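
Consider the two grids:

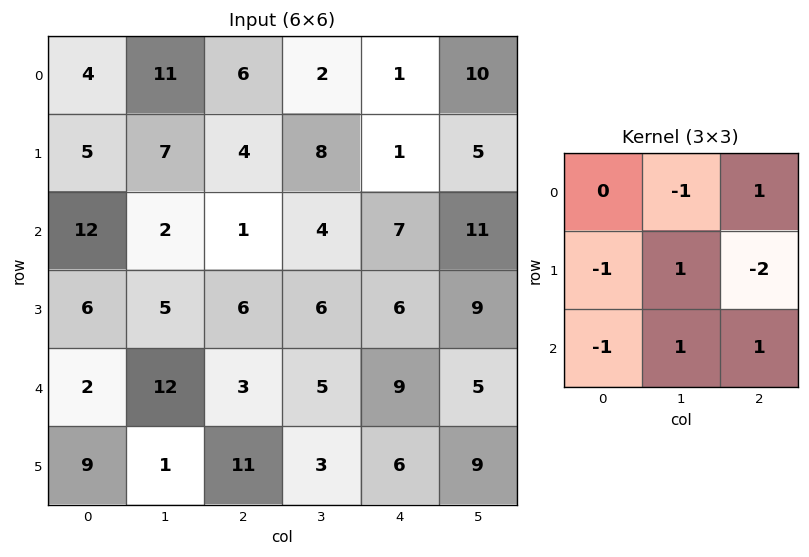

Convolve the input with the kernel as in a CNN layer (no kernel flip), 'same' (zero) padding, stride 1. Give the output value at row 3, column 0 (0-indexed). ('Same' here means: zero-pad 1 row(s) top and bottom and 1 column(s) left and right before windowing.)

The receptive field on the zero-padded input at this output position is [0 12 2 / 0 6 5 / 0 2 12]. Elementwise product with the kernel and sum: 12·-1 + 2·1 + 0·-1 + 6·1 + 5·-2 + 0·-1 + 2·1 + 12·1.

0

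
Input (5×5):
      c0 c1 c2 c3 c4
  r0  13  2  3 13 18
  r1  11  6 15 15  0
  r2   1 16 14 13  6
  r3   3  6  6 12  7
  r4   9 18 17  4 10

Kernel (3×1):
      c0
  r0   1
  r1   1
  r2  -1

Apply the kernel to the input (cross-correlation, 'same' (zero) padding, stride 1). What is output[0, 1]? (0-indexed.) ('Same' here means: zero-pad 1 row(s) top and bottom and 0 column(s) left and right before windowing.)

The receptive field on the zero-padded input at this output position is [0 / 2 / 6]. Elementwise product with the kernel and sum: 0·1 + 2·1 + 6·-1.

-4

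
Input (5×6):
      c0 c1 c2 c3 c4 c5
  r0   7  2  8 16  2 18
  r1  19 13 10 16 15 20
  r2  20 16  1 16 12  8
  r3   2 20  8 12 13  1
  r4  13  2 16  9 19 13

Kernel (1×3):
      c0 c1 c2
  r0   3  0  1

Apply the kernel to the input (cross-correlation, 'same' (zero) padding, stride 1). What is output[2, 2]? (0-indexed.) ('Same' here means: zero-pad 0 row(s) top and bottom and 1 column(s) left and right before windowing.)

The receptive field on the zero-padded input at this output position is [16 1 16]. Elementwise product with the kernel and sum: 16·3 + 16·1.

64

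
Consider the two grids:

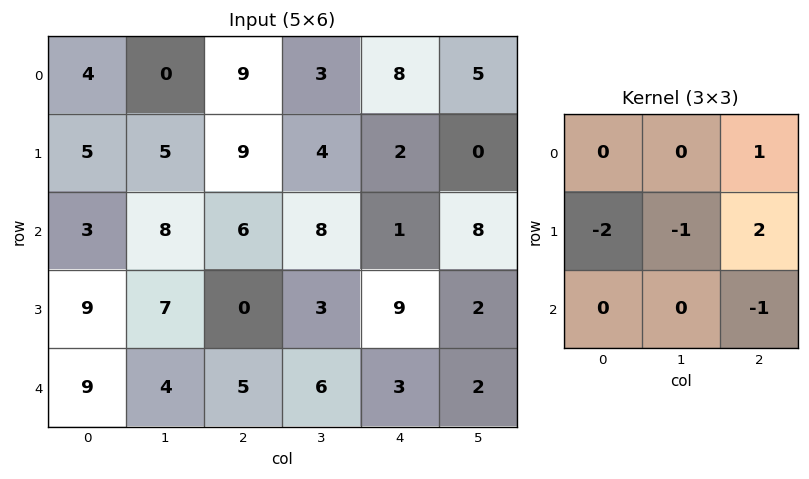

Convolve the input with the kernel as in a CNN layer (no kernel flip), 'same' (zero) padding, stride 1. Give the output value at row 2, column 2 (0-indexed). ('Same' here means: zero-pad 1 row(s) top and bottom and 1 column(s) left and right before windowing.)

-5

The receptive field on the zero-padded input at this output position is [5 9 4 / 8 6 8 / 7 0 3]. Elementwise product with the kernel and sum: 4·1 + 8·-2 + 6·-1 + 8·2 + 3·-1.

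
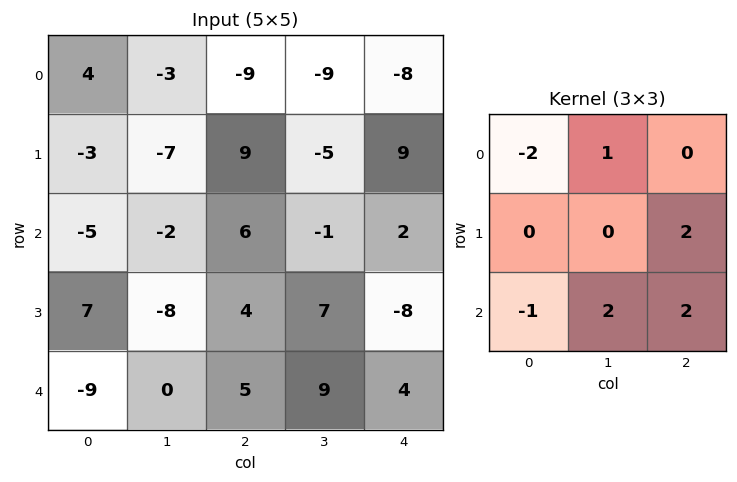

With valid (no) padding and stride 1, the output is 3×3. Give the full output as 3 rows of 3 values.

20 -1 23
-4 51 -25
35 52 -8

Output[0,0]: The receptive field on the input at this output position is [4 -3 -9 / -3 -7 9 / -5 -2 6]. Elementwise product with the kernel and sum: 4·-2 + -3·1 + 9·2 + -5·-1 + -2·2 + 6·2.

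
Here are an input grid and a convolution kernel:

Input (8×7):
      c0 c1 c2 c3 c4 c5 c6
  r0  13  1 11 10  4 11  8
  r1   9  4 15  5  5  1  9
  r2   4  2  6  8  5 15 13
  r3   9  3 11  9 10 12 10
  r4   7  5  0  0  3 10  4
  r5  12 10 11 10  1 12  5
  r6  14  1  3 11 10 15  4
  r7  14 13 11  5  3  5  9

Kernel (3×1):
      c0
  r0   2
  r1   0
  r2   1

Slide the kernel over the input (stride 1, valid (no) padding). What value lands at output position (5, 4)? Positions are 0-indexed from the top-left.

The receptive field on the input at this output position is [1 / 10 / 3]. Elementwise product with the kernel and sum: 1·2 + 3·1.

5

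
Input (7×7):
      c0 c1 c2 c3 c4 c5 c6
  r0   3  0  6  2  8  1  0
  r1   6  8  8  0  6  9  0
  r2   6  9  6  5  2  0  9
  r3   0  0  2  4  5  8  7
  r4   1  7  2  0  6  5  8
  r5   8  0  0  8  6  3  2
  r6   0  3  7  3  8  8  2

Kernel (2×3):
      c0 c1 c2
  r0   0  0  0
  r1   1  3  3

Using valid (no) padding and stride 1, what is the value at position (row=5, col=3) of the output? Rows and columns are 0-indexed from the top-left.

The receptive field on the input at this output position is [8 6 3 / 3 8 8]. Elementwise product with the kernel and sum: 3·1 + 8·3 + 8·3.

51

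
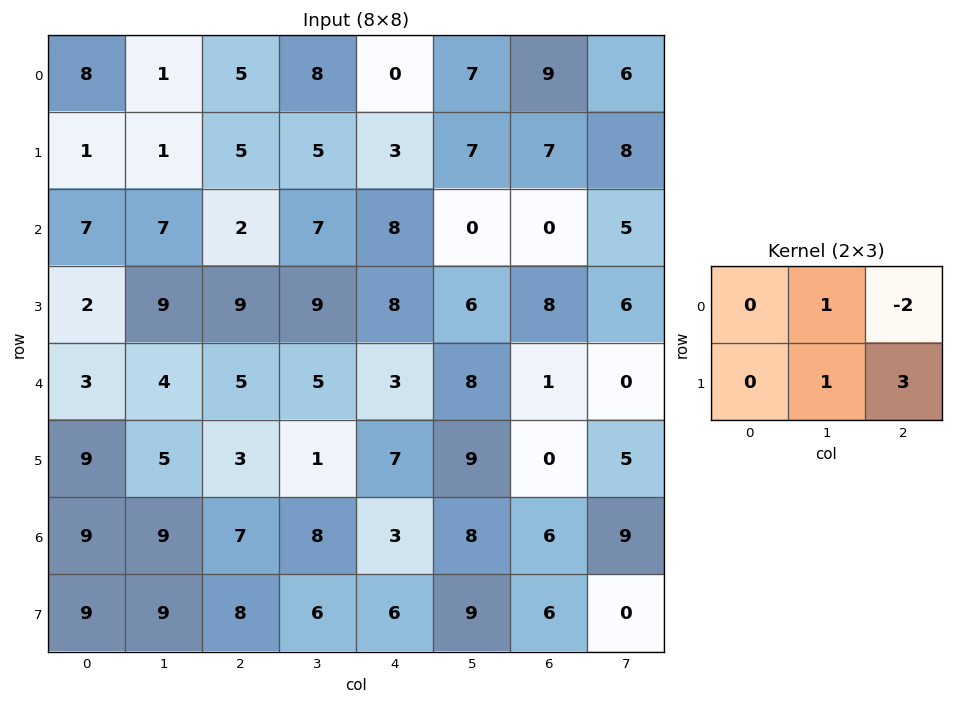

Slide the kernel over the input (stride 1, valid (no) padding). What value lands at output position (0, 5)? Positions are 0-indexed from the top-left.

The receptive field on the input at this output position is [7 9 6 / 7 7 8]. Elementwise product with the kernel and sum: 9·1 + 6·-2 + 7·1 + 8·3.

28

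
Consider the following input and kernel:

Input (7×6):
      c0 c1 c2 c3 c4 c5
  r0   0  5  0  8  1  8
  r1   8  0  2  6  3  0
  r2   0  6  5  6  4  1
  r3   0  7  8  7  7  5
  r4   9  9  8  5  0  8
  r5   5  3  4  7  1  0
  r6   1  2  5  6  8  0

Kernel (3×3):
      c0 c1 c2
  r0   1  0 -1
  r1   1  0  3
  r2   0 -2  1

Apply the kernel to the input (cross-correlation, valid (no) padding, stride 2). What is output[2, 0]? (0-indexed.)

19

The receptive field on the input at this output position is [9 9 8 / 5 3 4 / 1 2 5]. Elementwise product with the kernel and sum: 9·1 + 8·-1 + 5·1 + 4·3 + 2·-2 + 5·1.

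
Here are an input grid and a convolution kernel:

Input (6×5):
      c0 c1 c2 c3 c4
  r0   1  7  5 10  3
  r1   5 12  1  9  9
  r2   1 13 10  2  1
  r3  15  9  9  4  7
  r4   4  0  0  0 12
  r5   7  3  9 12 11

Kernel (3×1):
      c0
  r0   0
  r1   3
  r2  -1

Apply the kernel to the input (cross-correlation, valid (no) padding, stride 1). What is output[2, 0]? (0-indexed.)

The receptive field on the input at this output position is [1 / 15 / 4]. Elementwise product with the kernel and sum: 15·3 + 4·-1.

41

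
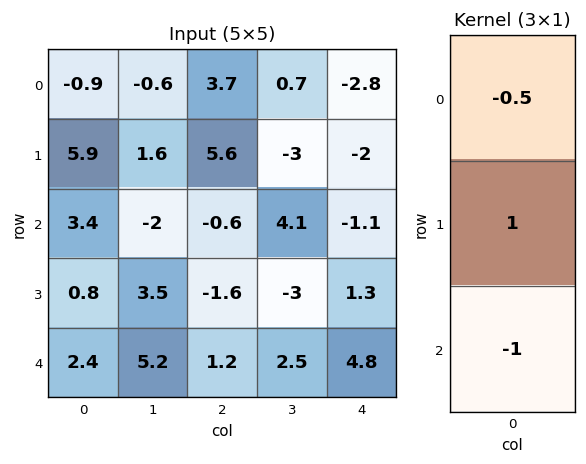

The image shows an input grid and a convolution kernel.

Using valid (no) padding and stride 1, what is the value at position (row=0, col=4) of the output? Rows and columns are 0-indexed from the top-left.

The receptive field on the input at this output position is [-2.8 / -2 / -1.1]. Elementwise product with the kernel and sum: -2.8·-0.5 + -2·1 + -1.1·-1.

0.5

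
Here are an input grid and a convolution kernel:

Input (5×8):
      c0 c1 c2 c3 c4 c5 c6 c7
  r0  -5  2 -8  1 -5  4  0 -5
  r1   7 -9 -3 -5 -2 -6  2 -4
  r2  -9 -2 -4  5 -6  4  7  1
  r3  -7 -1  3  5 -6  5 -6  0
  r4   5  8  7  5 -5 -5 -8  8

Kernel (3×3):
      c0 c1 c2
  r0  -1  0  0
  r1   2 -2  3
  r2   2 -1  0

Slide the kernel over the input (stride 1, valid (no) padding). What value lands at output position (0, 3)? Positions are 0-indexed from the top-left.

The receptive field on the input at this output position is [1 -5 4 / -5 -2 -6 / 5 -6 4]. Elementwise product with the kernel and sum: 1·-1 + -5·2 + -2·-2 + -6·3 + 5·2 + -6·-1.

-9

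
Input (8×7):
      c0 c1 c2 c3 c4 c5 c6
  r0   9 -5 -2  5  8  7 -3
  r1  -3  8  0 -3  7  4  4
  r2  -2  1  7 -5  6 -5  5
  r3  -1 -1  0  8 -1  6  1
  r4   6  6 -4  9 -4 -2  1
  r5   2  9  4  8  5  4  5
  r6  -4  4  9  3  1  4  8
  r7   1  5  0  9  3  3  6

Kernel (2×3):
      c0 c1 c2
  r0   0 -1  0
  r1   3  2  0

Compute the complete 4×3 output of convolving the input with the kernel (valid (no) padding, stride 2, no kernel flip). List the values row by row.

12 -11 22
-6 21 14
18 19 25
9 15 11

Output[0,0]: The receptive field on the input at this output position is [9 -5 -2 / -3 8 0]. Elementwise product with the kernel and sum: -5·-1 + -3·3 + 8·2.
Output[0,1]: The receptive field on the input at this output position is [-2 5 8 / 0 -3 7]. Elementwise product with the kernel and sum: 5·-1 + 0·3 + -3·2.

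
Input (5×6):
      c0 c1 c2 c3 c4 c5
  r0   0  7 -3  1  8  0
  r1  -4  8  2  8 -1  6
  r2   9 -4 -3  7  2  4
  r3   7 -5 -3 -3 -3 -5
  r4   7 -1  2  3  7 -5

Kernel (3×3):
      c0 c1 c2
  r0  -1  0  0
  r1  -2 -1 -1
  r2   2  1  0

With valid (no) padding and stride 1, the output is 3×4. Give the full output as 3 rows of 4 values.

12 -44 -7 -6
2 -17 -14 -37
-2 20 22 20

Output[0,0]: The receptive field on the input at this output position is [0 7 -3 / -4 8 2 / 9 -4 -3]. Elementwise product with the kernel and sum: 0·-1 + -4·-2 + 8·-1 + 2·-1 + 9·2 + -4·1.
Output[0,1]: The receptive field on the input at this output position is [7 -3 1 / 8 2 8 / -4 -3 7]. Elementwise product with the kernel and sum: 7·-1 + 8·-2 + 2·-1 + 8·-1 + -4·2 + -3·1.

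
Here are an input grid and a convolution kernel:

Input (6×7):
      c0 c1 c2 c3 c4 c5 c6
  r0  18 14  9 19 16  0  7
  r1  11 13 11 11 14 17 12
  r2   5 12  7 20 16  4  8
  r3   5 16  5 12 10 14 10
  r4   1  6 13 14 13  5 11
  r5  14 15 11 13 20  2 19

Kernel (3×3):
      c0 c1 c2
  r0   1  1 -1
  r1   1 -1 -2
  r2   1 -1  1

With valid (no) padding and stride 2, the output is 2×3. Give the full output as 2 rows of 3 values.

-1 -13 2
-3 -4 7

Output[0,0]: The receptive field on the input at this output position is [18 14 9 / 11 13 11 / 5 12 7]. Elementwise product with the kernel and sum: 18·1 + 14·1 + 9·-1 + 11·1 + 13·-1 + 11·-2 + 5·1 + 12·-1 + 7·1.
Output[0,1]: The receptive field on the input at this output position is [9 19 16 / 11 11 14 / 7 20 16]. Elementwise product with the kernel and sum: 9·1 + 19·1 + 16·-1 + 11·1 + 11·-1 + 14·-2 + 7·1 + 20·-1 + 16·1.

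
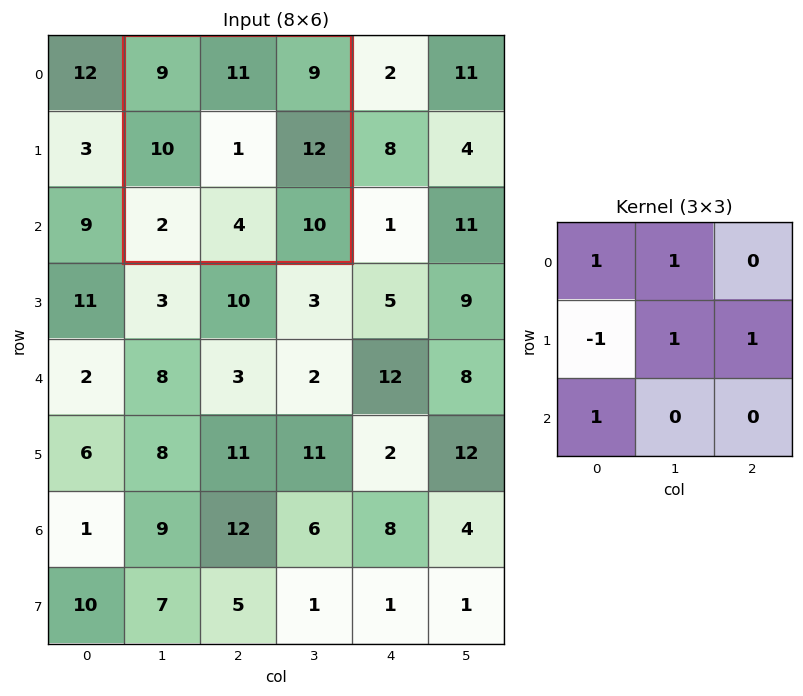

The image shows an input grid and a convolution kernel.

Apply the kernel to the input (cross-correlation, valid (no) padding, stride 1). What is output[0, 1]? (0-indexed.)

25

The receptive field on the input at this output position is [9 11 9 / 10 1 12 / 2 4 10]. Elementwise product with the kernel and sum: 9·1 + 11·1 + 10·-1 + 1·1 + 12·1 + 2·1.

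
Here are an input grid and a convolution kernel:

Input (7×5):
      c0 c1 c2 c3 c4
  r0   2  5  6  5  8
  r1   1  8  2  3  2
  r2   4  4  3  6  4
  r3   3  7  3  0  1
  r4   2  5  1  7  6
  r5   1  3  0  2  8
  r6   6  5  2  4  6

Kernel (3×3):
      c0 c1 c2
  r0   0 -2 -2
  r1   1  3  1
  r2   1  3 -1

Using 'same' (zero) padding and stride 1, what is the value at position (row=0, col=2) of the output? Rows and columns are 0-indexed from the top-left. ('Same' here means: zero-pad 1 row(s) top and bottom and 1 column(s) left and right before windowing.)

The receptive field on the zero-padded input at this output position is [0 0 0 / 5 6 5 / 8 2 3]. Elementwise product with the kernel and sum: 0·-2 + 0·-2 + 5·1 + 6·3 + 5·1 + 8·1 + 2·3 + 3·-1.

39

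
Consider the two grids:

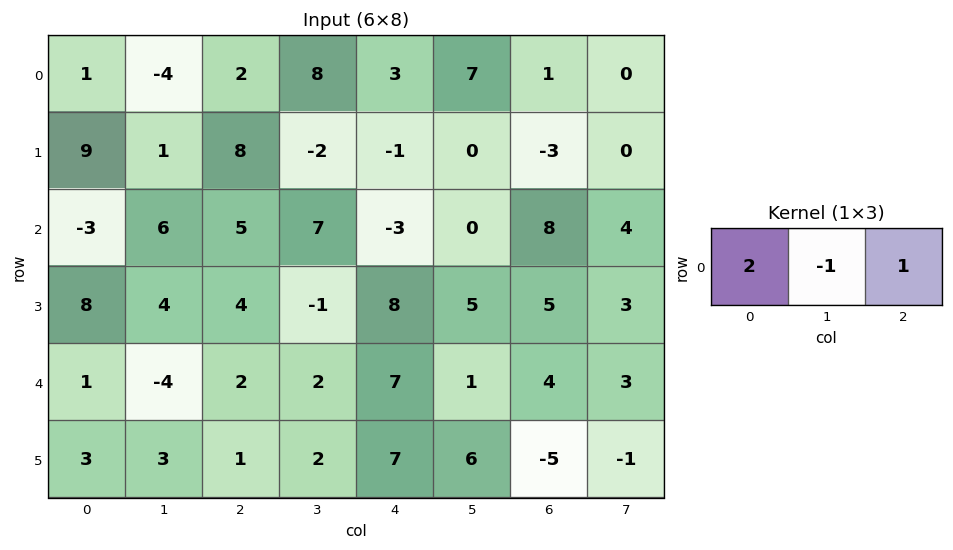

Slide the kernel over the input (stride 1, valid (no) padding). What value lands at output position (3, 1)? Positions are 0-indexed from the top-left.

The receptive field on the input at this output position is [4 4 -1]. Elementwise product with the kernel and sum: 4·2 + 4·-1 + -1·1.

3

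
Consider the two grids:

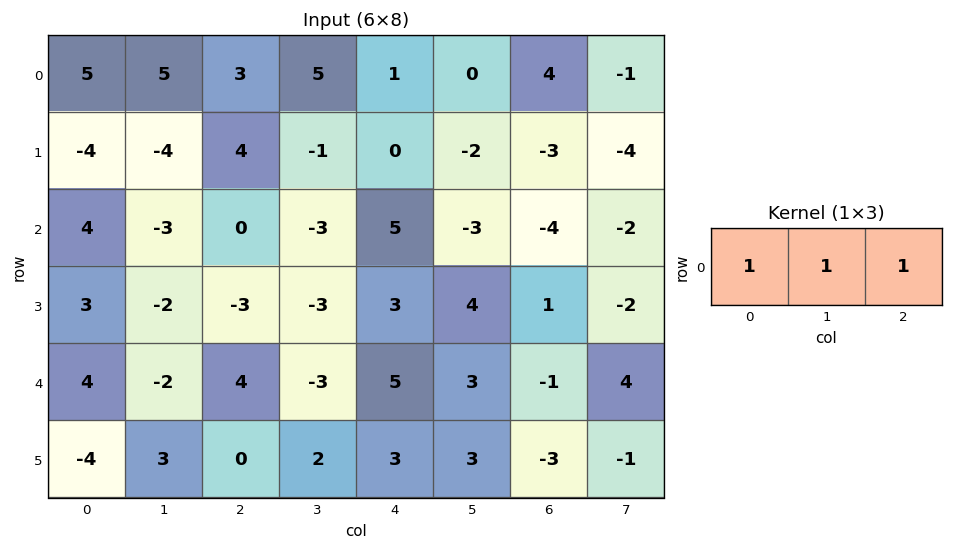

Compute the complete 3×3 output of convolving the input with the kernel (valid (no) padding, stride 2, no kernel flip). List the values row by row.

13 9 5
1 2 -2
6 6 7

Output[0,0]: The receptive field on the input at this output position is [5 5 3]. Elementwise product with the kernel and sum: 5·1 + 5·1 + 3·1.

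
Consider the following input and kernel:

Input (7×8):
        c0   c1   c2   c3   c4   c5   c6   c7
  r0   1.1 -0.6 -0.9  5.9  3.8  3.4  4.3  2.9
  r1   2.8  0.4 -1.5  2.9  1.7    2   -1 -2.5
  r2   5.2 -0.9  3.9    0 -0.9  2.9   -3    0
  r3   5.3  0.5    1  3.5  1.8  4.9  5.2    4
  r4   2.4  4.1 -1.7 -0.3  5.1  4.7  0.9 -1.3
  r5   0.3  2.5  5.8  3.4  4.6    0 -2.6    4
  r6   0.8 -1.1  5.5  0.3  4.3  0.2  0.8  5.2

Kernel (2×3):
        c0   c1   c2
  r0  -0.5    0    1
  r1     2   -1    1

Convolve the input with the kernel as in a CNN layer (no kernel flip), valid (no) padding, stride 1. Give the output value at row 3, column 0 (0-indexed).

The receptive field on the input at this output position is [5.3 0.5 1 / 2.4 4.1 -1.7]. Elementwise product with the kernel and sum: 5.3·-0.5 + 1·1 + 2.4·2 + 4.1·-1 + -1.7·1.

-2.65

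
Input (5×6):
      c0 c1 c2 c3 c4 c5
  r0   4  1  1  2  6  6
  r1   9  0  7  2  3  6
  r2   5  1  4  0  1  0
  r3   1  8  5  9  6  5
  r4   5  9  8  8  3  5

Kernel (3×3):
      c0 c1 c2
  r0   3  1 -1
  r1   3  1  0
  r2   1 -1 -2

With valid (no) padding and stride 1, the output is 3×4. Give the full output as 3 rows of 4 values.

Output[0,0]: The receptive field on the input at this output position is [4 1 1 / 9 0 7 / 5 1 4]. Elementwise product with the kernel and sum: 4·3 + 1·1 + 1·-1 + 9·3 + 0·1 + 5·1 + 1·-1 + 4·-2.
Output[0,1]: The receptive field on the input at this output position is [1 1 2 / 0 7 2 / 1 4 0]. Elementwise product with the kernel and sum: 1·3 + 1·1 + 2·-1 + 0·3 + 7·1 + 1·1 + 4·-1 + 0·-2.

35 6 24 14
19 -3 16 -3
3 21 29 29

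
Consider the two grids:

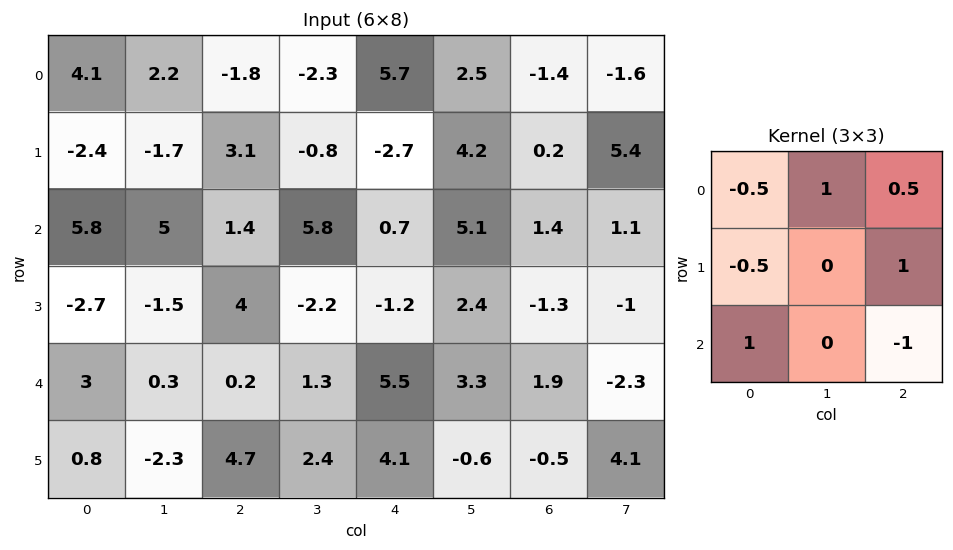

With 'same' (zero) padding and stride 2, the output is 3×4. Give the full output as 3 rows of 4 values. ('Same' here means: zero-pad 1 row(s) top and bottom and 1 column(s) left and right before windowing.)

Output[0,0]: The receptive field on the zero-padded input at this output position is [0 0 0 / 0 4.1 2.2 / 0 -2.4 -1.7]. Elementwise product with the kernel and sum: 0·-0.5 + 0·1 + 0·0.5 + 0·-0.5 + 2.2·1 + 0·1 + -1.7·-1.
Output[0,1]: The receptive field on the zero-padded input at this output position is [0 0 0 / 2.2 -1.8 -2.3 / -1.7 3.1 -0.8]. Elementwise product with the kernel and sum: 0·-0.5 + 0·1 + 0·0.5 + 2.2·-0.5 + -2.3·1 + -1.7·1 + -0.8·-1.

3.9 -4.3 -1.35 -4.05
3.25 7.55 -2.6 2.75
-0.85 0.1 6.75 -11.65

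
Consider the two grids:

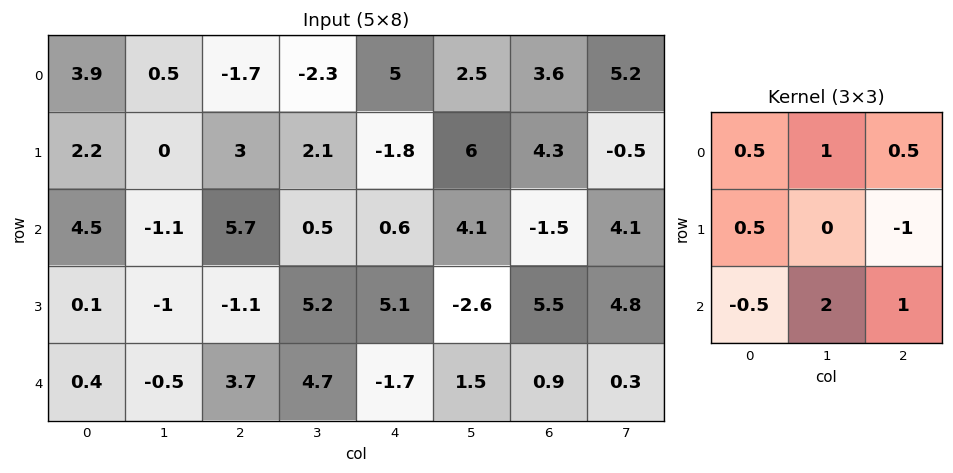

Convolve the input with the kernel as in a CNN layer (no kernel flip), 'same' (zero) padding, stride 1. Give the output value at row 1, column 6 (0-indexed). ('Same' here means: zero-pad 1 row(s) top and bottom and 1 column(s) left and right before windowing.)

10

The receptive field on the zero-padded input at this output position is [2.5 3.6 5.2 / 6 4.3 -0.5 / 4.1 -1.5 4.1]. Elementwise product with the kernel and sum: 2.5·0.5 + 3.6·1 + 5.2·0.5 + 6·0.5 + -0.5·-1 + 4.1·-0.5 + -1.5·2 + 4.1·1.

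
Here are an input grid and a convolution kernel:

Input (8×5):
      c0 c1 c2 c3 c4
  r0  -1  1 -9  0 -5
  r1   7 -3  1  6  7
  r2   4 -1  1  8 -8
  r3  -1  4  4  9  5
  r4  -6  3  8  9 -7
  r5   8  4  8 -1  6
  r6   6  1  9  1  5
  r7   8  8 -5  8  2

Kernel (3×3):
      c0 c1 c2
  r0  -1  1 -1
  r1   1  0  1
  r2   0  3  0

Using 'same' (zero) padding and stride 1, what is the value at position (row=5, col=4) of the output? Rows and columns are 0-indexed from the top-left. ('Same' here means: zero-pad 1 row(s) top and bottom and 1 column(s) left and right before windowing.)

The receptive field on the zero-padded input at this output position is [9 -7 0 / -1 6 0 / 1 5 0]. Elementwise product with the kernel and sum: 9·-1 + -7·1 + 0·-1 + -1·1 + 0·1 + 5·3.

-2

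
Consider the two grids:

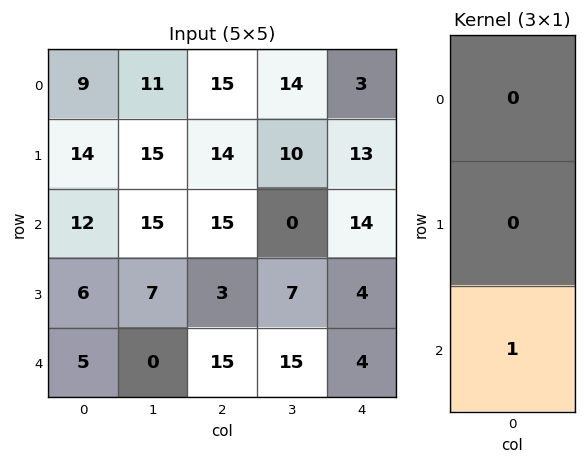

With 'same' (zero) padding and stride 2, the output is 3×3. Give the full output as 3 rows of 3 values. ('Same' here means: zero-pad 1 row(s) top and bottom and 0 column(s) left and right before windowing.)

Output[0,0]: The receptive field on the zero-padded input at this output position is [0 / 9 / 14]. Elementwise product with the kernel and sum: 14·1.

14 14 13
6 3 4
0 0 0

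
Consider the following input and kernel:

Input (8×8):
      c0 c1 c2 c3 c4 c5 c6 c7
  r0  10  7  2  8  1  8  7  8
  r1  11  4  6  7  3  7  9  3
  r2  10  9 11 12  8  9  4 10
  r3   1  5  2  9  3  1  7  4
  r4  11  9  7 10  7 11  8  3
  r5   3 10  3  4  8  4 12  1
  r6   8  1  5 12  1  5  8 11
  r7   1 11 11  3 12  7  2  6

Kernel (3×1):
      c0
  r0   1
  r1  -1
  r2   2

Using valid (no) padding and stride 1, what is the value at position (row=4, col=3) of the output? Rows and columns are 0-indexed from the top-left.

30

The receptive field on the input at this output position is [10 / 4 / 12]. Elementwise product with the kernel and sum: 10·1 + 4·-1 + 12·2.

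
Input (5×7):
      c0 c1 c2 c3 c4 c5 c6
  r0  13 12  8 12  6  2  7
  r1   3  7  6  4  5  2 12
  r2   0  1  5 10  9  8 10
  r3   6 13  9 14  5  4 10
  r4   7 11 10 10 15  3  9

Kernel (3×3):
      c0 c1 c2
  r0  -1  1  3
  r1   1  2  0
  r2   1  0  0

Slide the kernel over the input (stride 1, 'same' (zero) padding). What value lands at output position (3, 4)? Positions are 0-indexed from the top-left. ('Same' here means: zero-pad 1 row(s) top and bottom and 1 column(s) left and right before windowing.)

The receptive field on the zero-padded input at this output position is [10 9 8 / 14 5 4 / 10 15 3]. Elementwise product with the kernel and sum: 10·-1 + 9·1 + 8·3 + 14·1 + 5·2 + 10·1.

57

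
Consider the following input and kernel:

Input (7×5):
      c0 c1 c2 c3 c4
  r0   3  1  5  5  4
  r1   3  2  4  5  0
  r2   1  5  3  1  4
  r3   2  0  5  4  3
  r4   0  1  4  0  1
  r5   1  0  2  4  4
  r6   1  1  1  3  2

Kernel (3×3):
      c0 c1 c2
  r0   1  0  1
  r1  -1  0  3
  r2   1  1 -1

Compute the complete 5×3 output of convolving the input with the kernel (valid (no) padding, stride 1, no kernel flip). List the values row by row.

20 26 5
12 6 19
14 23 14
18 1 9
10 12 17

Output[0,0]: The receptive field on the input at this output position is [3 1 5 / 3 2 4 / 1 5 3]. Elementwise product with the kernel and sum: 3·1 + 5·1 + 3·-1 + 4·3 + 1·1 + 5·1 + 3·-1.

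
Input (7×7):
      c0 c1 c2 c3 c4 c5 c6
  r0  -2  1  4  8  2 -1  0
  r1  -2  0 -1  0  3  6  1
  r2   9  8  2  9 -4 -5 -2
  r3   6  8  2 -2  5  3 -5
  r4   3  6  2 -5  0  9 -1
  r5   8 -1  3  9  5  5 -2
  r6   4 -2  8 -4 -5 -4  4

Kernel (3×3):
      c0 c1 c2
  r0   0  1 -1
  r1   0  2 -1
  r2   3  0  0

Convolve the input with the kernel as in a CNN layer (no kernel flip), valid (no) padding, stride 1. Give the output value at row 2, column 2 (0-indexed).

The receptive field on the input at this output position is [2 9 -4 / 2 -2 5 / 2 -5 0]. Elementwise product with the kernel and sum: 9·1 + -4·-1 + -2·2 + 5·-1 + 2·3.

10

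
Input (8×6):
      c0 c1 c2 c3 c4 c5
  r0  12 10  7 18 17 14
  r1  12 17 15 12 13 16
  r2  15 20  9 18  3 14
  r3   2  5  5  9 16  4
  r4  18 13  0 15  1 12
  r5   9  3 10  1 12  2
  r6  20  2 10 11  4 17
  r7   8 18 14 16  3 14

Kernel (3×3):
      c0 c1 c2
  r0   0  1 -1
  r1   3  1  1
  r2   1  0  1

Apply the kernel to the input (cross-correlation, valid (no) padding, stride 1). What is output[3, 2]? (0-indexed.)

31

The receptive field on the input at this output position is [5 9 16 / 0 15 1 / 10 1 12]. Elementwise product with the kernel and sum: 9·1 + 16·-1 + 0·3 + 15·1 + 1·1 + 10·1 + 12·1.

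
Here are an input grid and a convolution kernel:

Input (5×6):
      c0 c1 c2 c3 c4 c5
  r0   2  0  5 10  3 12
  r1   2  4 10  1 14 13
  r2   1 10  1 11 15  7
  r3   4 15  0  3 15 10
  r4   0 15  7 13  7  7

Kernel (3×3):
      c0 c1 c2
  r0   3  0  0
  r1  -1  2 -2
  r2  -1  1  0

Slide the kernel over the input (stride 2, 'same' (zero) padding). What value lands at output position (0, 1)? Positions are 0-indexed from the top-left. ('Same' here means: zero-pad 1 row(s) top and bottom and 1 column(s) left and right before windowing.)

-4

The receptive field on the zero-padded input at this output position is [0 0 0 / 0 5 10 / 4 10 1]. Elementwise product with the kernel and sum: 0·3 + 0·-1 + 5·2 + 10·-2 + 4·-1 + 10·1.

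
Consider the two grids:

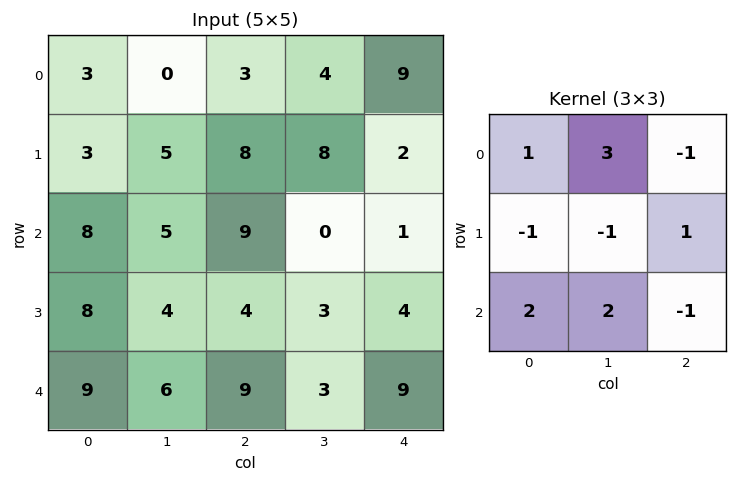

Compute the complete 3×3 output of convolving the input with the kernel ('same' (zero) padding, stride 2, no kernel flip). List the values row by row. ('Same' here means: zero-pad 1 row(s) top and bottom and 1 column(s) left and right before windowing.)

Output[0,0]: The receptive field on the zero-padded input at this output position is [0 0 0 / 0 3 0 / 0 3 5]. Elementwise product with the kernel and sum: 0·1 + 0·3 + 0·-1 + 0·-1 + 3·-1 + 0·1 + 0·2 + 3·2 + 5·-1.

-2 19 7
13 20 27
17 1 3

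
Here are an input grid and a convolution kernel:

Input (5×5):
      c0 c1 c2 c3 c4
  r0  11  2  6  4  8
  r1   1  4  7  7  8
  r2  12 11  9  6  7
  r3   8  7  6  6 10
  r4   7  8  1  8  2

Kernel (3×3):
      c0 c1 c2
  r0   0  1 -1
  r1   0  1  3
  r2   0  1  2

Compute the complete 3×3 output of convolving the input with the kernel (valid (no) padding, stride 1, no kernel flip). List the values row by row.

50 51 47
54 45 52
37 44 47

Output[0,0]: The receptive field on the input at this output position is [11 2 6 / 1 4 7 / 12 11 9]. Elementwise product with the kernel and sum: 2·1 + 6·-1 + 4·1 + 7·3 + 11·1 + 9·2.
Output[0,1]: The receptive field on the input at this output position is [2 6 4 / 4 7 7 / 11 9 6]. Elementwise product with the kernel and sum: 6·1 + 4·-1 + 7·1 + 7·3 + 9·1 + 6·2.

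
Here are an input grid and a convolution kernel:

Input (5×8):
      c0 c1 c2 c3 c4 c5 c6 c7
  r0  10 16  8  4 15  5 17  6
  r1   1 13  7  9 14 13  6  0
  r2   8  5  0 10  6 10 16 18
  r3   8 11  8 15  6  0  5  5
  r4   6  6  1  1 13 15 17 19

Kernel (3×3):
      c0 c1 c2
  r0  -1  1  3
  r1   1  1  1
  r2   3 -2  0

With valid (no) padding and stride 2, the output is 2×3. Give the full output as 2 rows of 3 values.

Output[0,0]: The receptive field on the input at this output position is [10 16 8 / 1 13 7 / 8 5 0]. Elementwise product with the kernel and sum: 10·-1 + 16·1 + 8·3 + 1·1 + 13·1 + 7·1 + 8·3 + 5·-2.
Output[0,1]: The receptive field on the input at this output position is [8 4 15 / 7 9 14 / 0 10 6]. Elementwise product with the kernel and sum: 8·-1 + 4·1 + 15·3 + 7·1 + 9·1 + 14·1 + 0·3 + 10·-2.

65 51 72
30 58 72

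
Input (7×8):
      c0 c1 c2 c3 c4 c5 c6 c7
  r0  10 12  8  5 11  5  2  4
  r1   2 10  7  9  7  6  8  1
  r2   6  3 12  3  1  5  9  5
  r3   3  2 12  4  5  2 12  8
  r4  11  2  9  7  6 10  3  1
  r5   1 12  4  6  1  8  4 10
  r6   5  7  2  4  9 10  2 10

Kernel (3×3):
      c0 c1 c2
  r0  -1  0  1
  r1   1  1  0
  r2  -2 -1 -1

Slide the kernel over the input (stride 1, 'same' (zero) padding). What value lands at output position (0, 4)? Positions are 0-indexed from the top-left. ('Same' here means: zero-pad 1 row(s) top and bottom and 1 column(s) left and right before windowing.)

-15

The receptive field on the zero-padded input at this output position is [0 0 0 / 5 11 5 / 9 7 6]. Elementwise product with the kernel and sum: 0·-1 + 0·1 + 5·1 + 11·1 + 9·-2 + 7·-1 + 6·-1.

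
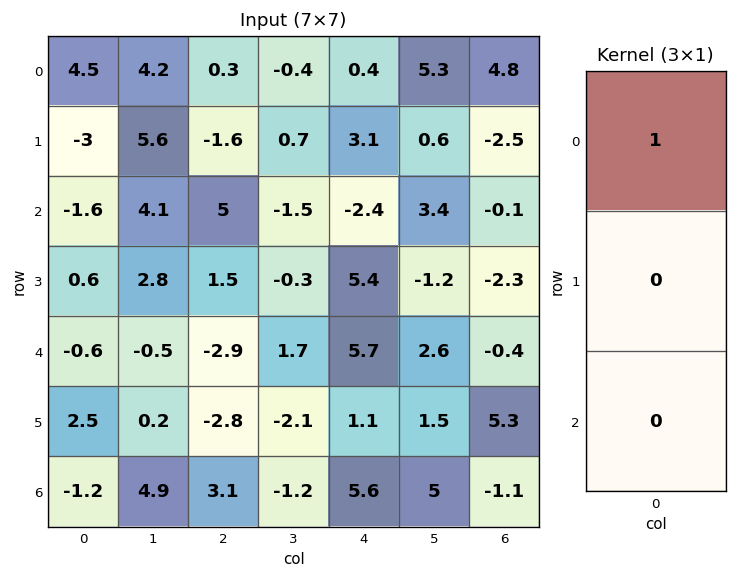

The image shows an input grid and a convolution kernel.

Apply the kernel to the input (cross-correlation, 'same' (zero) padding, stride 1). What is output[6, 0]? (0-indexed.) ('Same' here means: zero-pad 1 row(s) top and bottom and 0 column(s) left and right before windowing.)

2.5

The receptive field on the zero-padded input at this output position is [2.5 / -1.2 / 0]. Elementwise product with the kernel and sum: 2.5·1.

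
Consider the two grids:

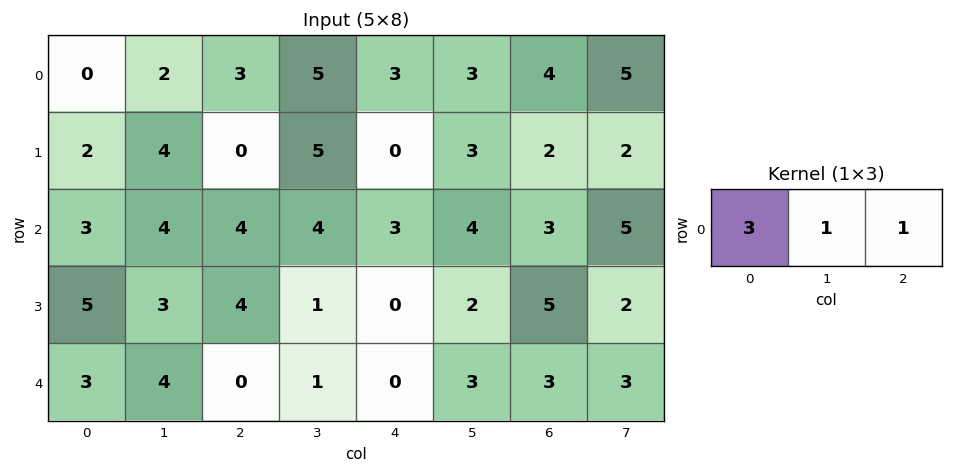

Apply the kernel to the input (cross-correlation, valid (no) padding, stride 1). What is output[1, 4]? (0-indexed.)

5

The receptive field on the input at this output position is [0 3 2]. Elementwise product with the kernel and sum: 0·3 + 3·1 + 2·1.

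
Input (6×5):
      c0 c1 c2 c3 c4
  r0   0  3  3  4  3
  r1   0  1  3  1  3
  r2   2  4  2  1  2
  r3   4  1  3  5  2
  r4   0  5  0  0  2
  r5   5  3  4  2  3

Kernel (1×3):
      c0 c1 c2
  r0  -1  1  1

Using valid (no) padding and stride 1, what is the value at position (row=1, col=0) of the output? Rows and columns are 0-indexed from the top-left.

4

The receptive field on the input at this output position is [0 1 3]. Elementwise product with the kernel and sum: 0·-1 + 1·1 + 3·1.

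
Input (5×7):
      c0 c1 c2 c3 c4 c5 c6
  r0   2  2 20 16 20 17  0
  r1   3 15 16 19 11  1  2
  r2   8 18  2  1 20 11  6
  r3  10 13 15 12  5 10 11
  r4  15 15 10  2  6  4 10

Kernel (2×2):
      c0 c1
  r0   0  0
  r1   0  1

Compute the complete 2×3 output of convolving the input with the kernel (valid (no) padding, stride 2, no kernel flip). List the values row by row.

15 19 1
13 12 10

Output[0,0]: The receptive field on the input at this output position is [2 2 / 3 15]. Elementwise product with the kernel and sum: 15·1.
Output[0,1]: The receptive field on the input at this output position is [20 16 / 16 19]. Elementwise product with the kernel and sum: 19·1.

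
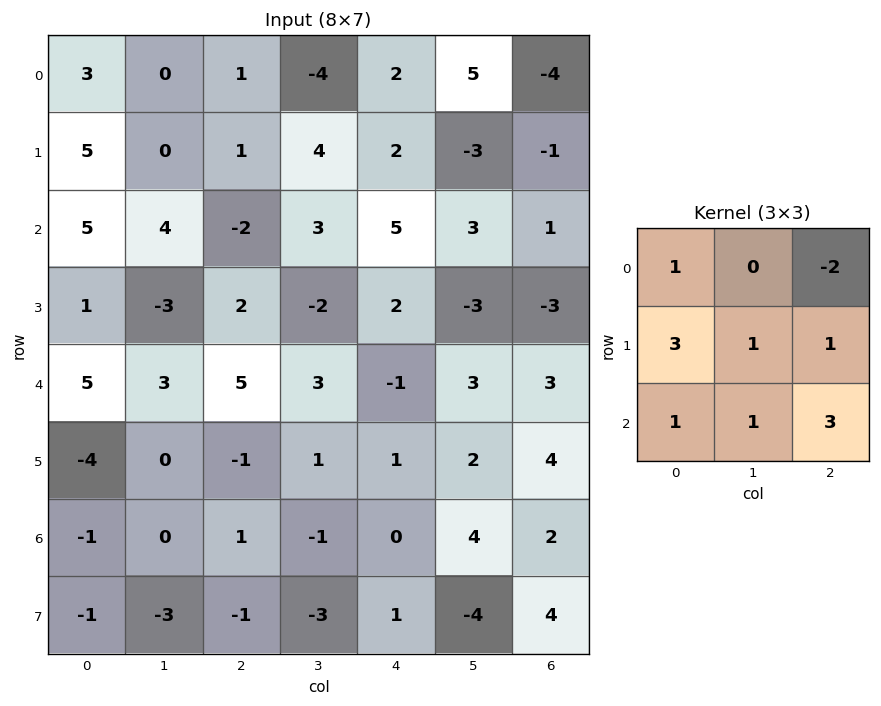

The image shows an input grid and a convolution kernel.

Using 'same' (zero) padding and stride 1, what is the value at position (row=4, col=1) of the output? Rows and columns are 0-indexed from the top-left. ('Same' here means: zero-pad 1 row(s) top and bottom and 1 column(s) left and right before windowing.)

13

The receptive field on the zero-padded input at this output position is [1 -3 2 / 5 3 5 / -4 0 -1]. Elementwise product with the kernel and sum: 1·1 + 2·-2 + 5·3 + 3·1 + 5·1 + -4·1 + 0·1 + -1·3.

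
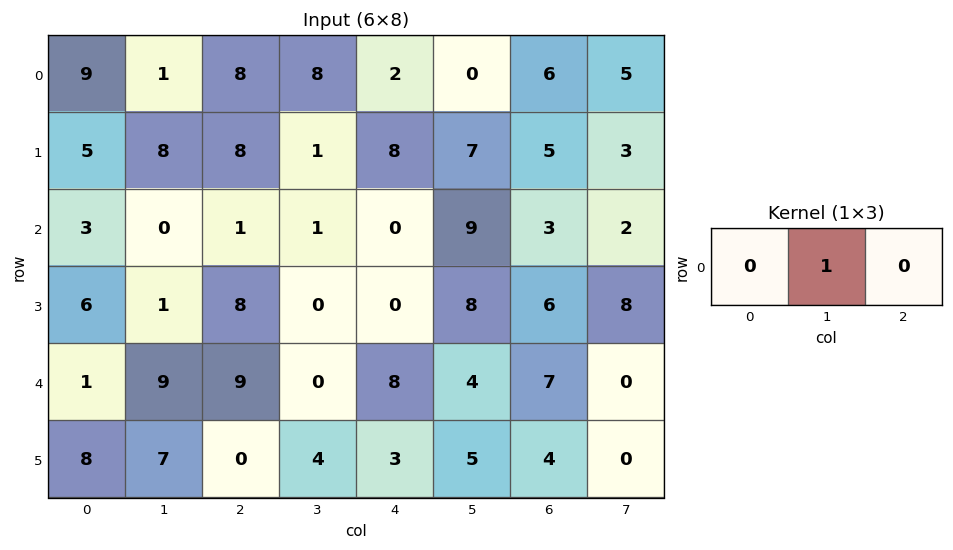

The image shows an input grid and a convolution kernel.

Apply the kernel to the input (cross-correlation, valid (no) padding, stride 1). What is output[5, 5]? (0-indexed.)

The receptive field on the input at this output position is [5 4 0]. Elementwise product with the kernel and sum: 4·1.

4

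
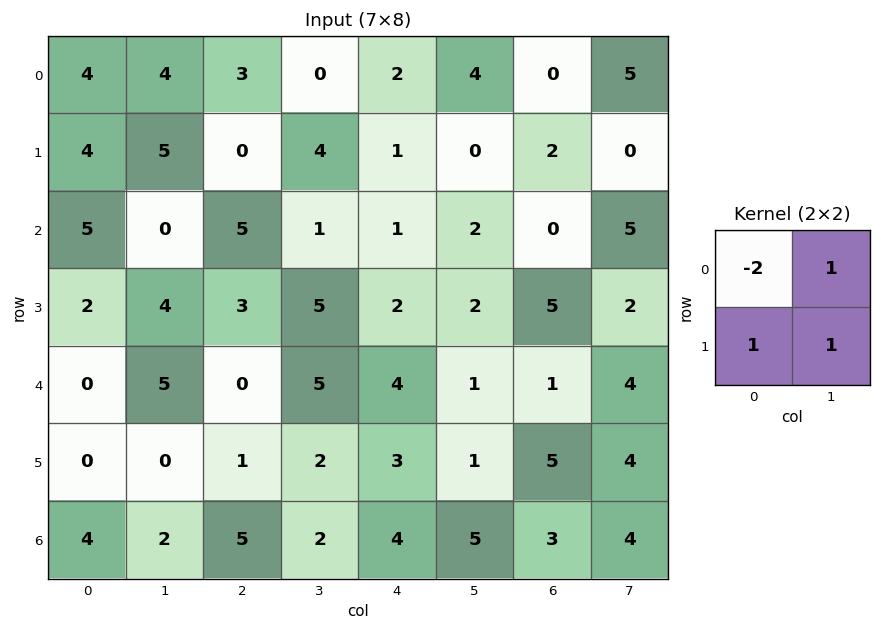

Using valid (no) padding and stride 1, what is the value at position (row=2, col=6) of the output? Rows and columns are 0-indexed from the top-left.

12

The receptive field on the input at this output position is [0 5 / 5 2]. Elementwise product with the kernel and sum: 0·-2 + 5·1 + 5·1 + 2·1.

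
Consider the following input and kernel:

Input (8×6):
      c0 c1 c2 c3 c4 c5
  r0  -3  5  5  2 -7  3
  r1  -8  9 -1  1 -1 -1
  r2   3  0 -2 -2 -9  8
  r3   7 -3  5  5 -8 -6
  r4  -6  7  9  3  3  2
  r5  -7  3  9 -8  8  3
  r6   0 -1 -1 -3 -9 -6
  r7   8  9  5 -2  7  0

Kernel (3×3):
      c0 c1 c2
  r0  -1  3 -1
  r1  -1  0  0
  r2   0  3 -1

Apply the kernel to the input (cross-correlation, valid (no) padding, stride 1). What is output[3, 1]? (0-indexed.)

41

The receptive field on the input at this output position is [-3 5 5 / 7 9 3 / 3 9 -8]. Elementwise product with the kernel and sum: -3·-1 + 5·3 + 5·-1 + 7·-1 + 9·3 + -8·-1.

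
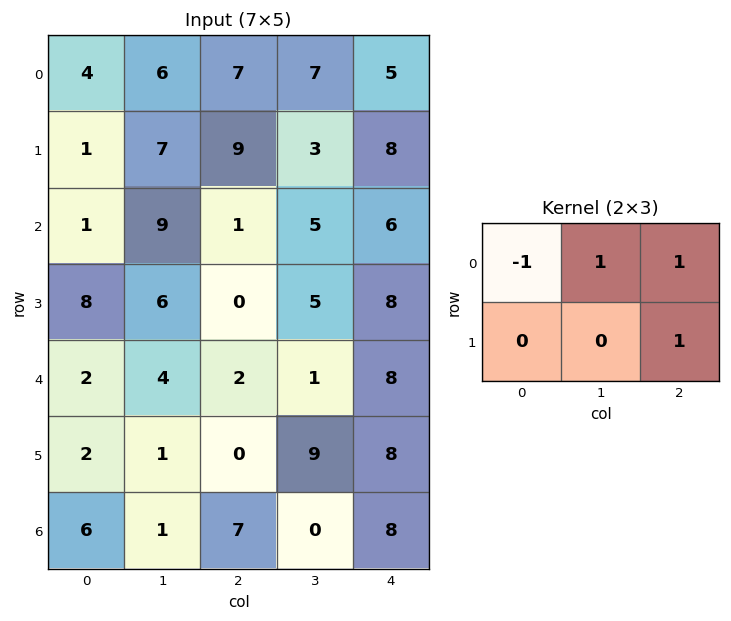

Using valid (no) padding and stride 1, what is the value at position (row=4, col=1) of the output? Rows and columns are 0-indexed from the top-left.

The receptive field on the input at this output position is [4 2 1 / 1 0 9]. Elementwise product with the kernel and sum: 4·-1 + 2·1 + 1·1 + 9·1.

8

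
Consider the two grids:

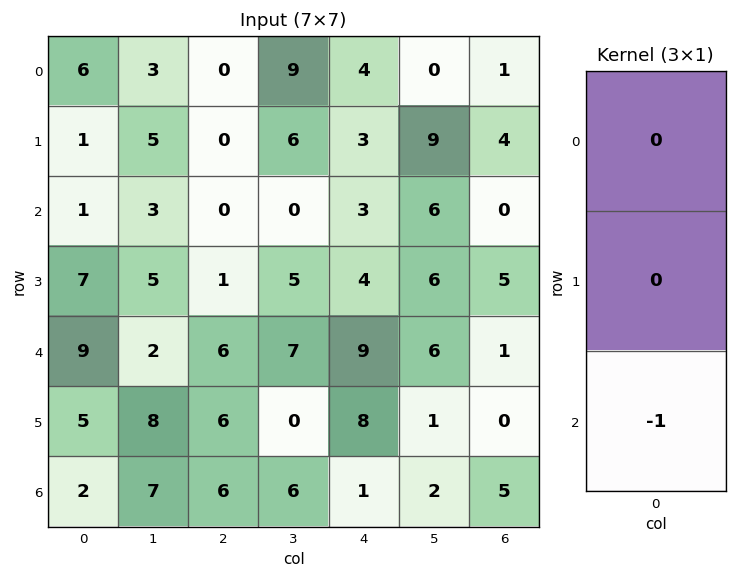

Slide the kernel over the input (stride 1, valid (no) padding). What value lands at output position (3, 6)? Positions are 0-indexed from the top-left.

0

The receptive field on the input at this output position is [5 / 1 / 0]. Elementwise product with the kernel and sum: 0·-1.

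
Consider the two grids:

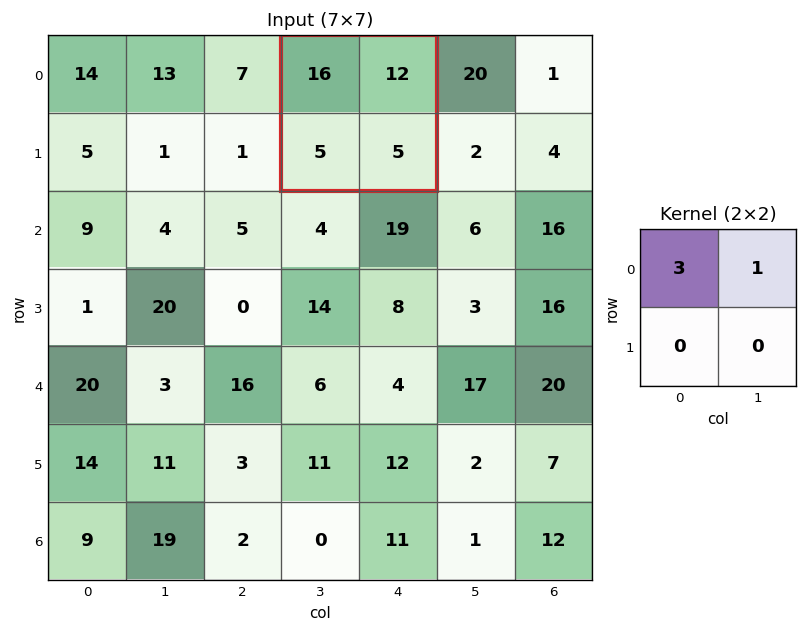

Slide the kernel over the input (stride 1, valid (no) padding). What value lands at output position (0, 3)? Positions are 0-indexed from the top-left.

60

The receptive field on the input at this output position is [16 12 / 5 5]. Elementwise product with the kernel and sum: 16·3 + 12·1.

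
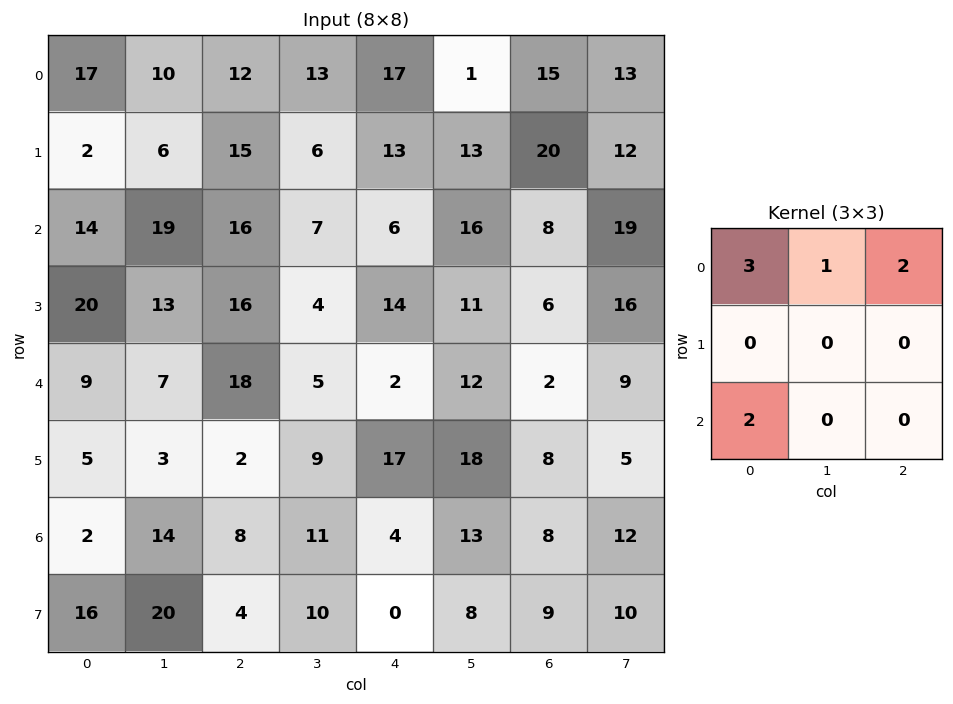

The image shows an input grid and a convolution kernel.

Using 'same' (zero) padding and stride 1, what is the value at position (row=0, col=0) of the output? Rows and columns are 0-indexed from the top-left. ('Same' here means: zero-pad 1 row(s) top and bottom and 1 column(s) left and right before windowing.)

0

The receptive field on the zero-padded input at this output position is [0 0 0 / 0 17 10 / 0 2 6]. Elementwise product with the kernel and sum: 0·3 + 0·1 + 0·2 + 0·2.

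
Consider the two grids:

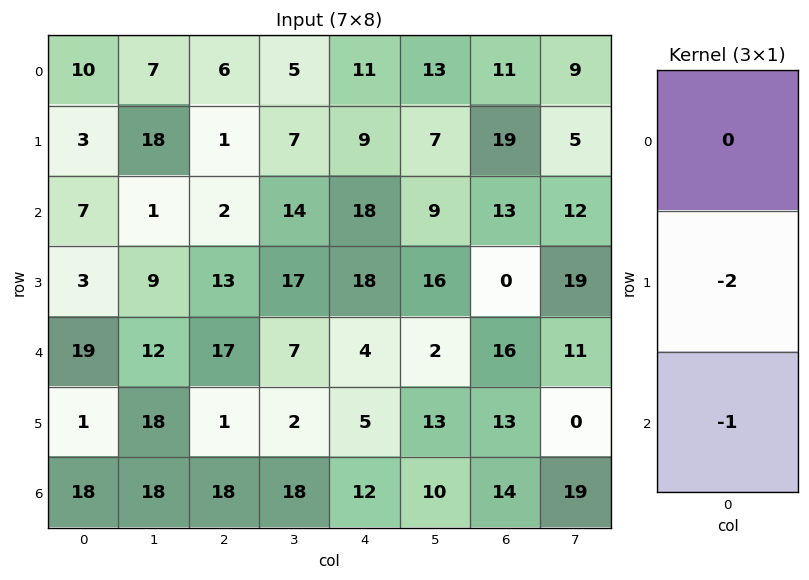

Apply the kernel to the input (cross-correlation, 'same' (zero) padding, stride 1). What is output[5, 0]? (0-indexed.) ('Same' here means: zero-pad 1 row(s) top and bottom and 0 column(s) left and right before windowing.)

The receptive field on the zero-padded input at this output position is [19 / 1 / 18]. Elementwise product with the kernel and sum: 1·-2 + 18·-1.

-20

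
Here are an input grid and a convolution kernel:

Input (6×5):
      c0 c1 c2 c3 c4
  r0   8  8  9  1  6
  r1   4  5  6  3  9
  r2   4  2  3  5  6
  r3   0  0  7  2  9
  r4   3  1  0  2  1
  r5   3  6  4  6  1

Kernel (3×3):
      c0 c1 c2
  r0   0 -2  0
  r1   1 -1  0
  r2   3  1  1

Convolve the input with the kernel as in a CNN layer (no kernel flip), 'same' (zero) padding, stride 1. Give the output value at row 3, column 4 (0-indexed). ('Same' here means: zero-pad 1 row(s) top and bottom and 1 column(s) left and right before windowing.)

-12

The receptive field on the zero-padded input at this output position is [5 6 0 / 2 9 0 / 2 1 0]. Elementwise product with the kernel and sum: 6·-2 + 2·1 + 9·-1 + 2·3 + 1·1 + 0·1.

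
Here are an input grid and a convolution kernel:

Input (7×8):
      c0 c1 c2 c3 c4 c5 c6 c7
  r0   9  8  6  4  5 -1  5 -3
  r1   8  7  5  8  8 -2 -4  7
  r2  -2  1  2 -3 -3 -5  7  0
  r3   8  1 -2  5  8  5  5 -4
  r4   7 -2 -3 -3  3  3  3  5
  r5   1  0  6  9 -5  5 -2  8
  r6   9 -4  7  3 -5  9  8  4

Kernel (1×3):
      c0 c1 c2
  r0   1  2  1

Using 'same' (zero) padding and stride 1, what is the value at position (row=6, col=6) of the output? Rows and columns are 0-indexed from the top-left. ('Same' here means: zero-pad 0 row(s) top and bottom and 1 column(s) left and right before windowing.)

29

The receptive field on the zero-padded input at this output position is [9 8 4]. Elementwise product with the kernel and sum: 9·1 + 8·2 + 4·1.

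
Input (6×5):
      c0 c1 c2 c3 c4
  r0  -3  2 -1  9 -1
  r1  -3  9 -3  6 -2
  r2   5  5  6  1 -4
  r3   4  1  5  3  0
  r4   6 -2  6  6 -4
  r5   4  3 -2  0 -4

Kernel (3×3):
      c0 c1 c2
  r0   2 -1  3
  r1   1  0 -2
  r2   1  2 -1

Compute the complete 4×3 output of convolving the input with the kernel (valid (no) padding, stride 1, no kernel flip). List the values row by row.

1 45 -1
-30 50 7
13 6 26
28 -9 23

Output[0,0]: The receptive field on the input at this output position is [-3 2 -1 / -3 9 -3 / 5 5 6]. Elementwise product with the kernel and sum: -3·2 + 2·-1 + -1·3 + -3·1 + -3·-2 + 5·1 + 5·2 + 6·-1.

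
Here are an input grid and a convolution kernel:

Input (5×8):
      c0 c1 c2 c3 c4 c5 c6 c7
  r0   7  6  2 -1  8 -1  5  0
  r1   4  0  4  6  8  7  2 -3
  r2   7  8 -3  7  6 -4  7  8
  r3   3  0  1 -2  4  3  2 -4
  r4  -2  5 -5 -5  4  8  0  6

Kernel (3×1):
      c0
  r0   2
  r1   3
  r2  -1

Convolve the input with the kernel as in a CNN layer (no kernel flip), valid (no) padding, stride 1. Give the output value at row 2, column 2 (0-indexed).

The receptive field on the input at this output position is [-3 / 1 / -5]. Elementwise product with the kernel and sum: -3·2 + 1·3 + -5·-1.

2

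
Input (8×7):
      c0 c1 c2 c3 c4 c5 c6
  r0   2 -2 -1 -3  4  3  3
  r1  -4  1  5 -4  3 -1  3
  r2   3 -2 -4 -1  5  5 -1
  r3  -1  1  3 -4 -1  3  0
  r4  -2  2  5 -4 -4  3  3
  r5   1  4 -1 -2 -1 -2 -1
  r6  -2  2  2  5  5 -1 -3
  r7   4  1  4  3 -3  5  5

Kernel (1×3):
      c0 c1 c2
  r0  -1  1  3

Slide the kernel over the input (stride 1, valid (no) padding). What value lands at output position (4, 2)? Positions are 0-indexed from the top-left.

The receptive field on the input at this output position is [5 -4 -4]. Elementwise product with the kernel and sum: 5·-1 + -4·1 + -4·3.

-21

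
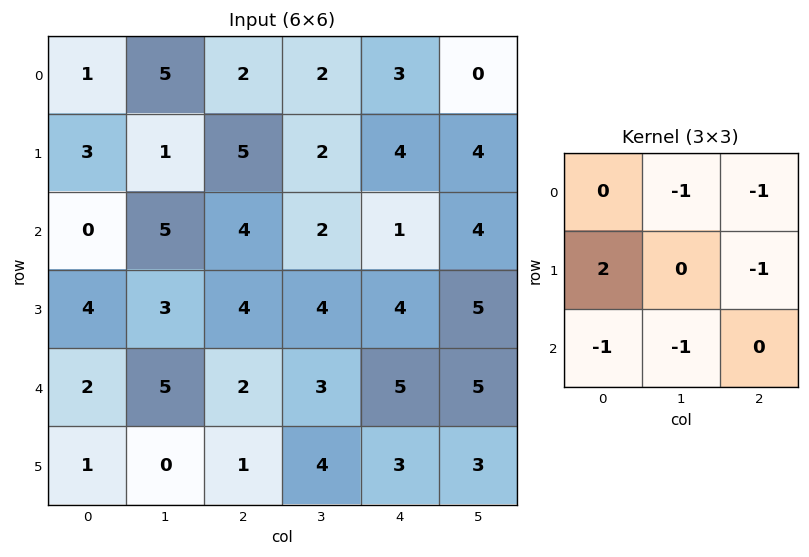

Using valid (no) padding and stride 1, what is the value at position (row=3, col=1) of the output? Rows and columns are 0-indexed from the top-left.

-2

The receptive field on the input at this output position is [3 4 4 / 5 2 3 / 0 1 4]. Elementwise product with the kernel and sum: 4·-1 + 4·-1 + 5·2 + 3·-1 + 0·-1 + 1·-1.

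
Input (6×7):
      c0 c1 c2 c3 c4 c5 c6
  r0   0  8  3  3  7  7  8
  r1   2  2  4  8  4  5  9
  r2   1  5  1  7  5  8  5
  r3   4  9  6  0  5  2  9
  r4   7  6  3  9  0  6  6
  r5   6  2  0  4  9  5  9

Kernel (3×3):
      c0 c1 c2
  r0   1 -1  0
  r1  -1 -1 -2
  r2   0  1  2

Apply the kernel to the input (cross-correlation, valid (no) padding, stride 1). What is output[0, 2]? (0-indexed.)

-3

The receptive field on the input at this output position is [3 3 7 / 4 8 4 / 1 7 5]. Elementwise product with the kernel and sum: 3·1 + 3·-1 + 4·-1 + 8·-1 + 4·-2 + 7·1 + 5·2.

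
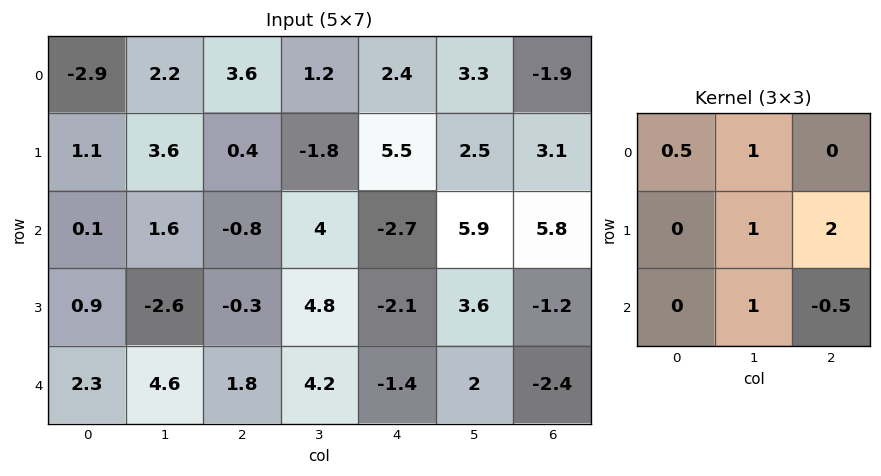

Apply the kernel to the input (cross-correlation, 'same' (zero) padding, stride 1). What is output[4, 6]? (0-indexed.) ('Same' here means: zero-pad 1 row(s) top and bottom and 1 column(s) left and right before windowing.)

The receptive field on the zero-padded input at this output position is [3.6 -1.2 0 / 2 -2.4 0 / 0 0 0]. Elementwise product with the kernel and sum: 3.6·0.5 + -1.2·1 + -2.4·1 + 0·2 + 0·1 + 0·-0.5.

-1.8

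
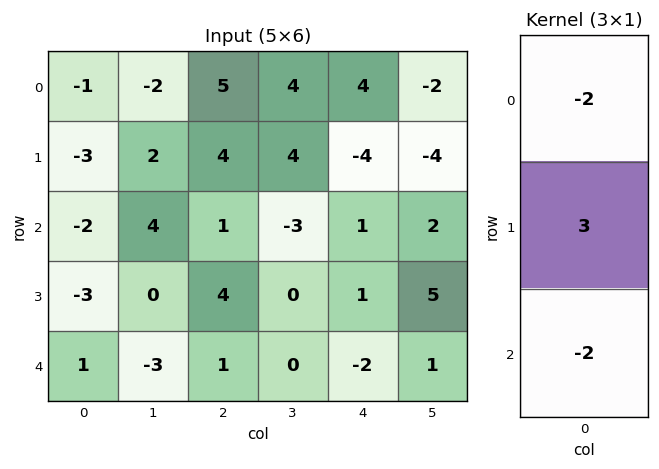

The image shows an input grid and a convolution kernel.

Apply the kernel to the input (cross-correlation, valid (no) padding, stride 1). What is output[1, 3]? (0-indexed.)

The receptive field on the input at this output position is [4 / -3 / 0]. Elementwise product with the kernel and sum: 4·-2 + -3·3 + 0·-2.

-17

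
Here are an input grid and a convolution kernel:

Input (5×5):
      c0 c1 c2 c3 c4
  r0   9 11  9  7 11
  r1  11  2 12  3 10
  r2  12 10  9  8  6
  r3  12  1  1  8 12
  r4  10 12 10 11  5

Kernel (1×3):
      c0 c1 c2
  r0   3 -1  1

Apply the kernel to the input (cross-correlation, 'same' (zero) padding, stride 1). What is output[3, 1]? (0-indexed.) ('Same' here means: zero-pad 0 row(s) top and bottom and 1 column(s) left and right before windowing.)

36

The receptive field on the zero-padded input at this output position is [12 1 1]. Elementwise product with the kernel and sum: 12·3 + 1·-1 + 1·1.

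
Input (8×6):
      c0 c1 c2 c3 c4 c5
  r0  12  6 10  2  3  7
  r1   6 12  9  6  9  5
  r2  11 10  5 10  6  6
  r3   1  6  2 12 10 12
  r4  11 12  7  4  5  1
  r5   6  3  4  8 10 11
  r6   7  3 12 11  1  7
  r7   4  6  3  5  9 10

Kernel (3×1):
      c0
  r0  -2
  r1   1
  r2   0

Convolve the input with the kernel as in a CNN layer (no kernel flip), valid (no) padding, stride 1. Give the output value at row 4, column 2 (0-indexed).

-10

The receptive field on the input at this output position is [7 / 4 / 12]. Elementwise product with the kernel and sum: 7·-2 + 4·1.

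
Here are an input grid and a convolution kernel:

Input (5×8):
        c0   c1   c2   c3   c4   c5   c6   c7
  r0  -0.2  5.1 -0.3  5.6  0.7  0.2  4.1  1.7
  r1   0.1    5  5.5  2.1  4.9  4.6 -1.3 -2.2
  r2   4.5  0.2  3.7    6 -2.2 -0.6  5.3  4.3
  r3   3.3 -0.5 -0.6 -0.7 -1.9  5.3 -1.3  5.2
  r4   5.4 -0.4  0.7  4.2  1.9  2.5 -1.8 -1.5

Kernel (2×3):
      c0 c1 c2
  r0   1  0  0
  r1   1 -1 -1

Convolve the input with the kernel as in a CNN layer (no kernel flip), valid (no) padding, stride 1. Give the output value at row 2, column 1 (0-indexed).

1

The receptive field on the input at this output position is [0.2 3.7 6 / -0.5 -0.6 -0.7]. Elementwise product with the kernel and sum: 0.2·1 + -0.5·1 + -0.6·-1 + -0.7·-1.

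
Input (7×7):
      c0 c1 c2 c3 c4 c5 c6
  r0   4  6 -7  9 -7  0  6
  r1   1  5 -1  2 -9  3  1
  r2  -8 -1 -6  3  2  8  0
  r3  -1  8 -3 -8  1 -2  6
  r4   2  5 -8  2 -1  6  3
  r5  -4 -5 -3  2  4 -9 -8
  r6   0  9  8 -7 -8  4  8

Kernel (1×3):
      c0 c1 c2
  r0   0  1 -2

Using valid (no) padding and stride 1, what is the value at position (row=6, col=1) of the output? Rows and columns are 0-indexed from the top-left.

The receptive field on the input at this output position is [9 8 -7]. Elementwise product with the kernel and sum: 8·1 + -7·-2.

22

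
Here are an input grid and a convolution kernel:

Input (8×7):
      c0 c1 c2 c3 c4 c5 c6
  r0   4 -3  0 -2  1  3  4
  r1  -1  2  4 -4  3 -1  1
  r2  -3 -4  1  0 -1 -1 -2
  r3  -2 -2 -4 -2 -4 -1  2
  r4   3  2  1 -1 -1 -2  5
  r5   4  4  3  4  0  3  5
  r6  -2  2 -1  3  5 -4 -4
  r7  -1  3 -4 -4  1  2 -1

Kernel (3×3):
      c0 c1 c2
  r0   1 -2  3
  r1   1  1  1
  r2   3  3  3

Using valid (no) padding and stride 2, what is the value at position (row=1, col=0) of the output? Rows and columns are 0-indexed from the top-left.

18

The receptive field on the input at this output position is [-3 -4 1 / -2 -2 -4 / 3 2 1]. Elementwise product with the kernel and sum: -3·1 + -4·-2 + 1·3 + -2·1 + -2·1 + -4·1 + 3·3 + 2·3 + 1·3.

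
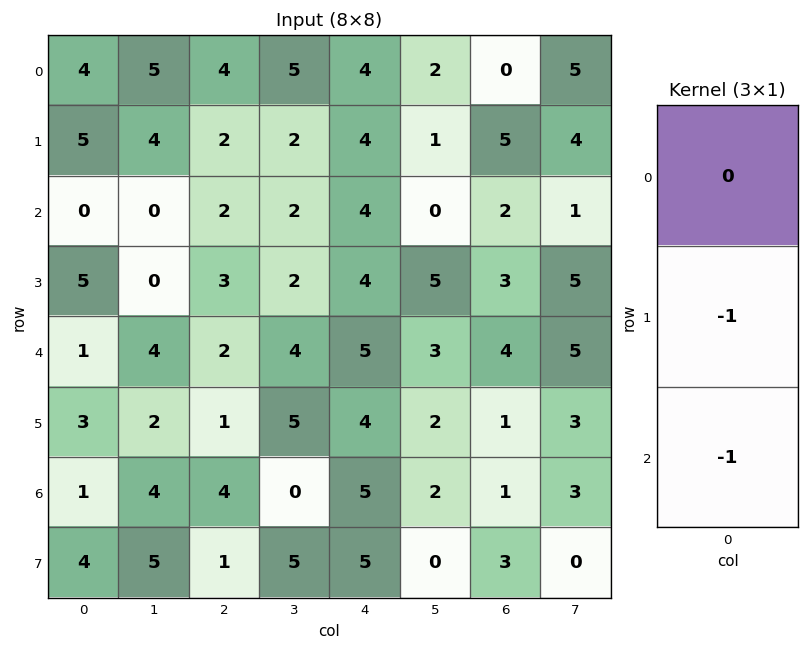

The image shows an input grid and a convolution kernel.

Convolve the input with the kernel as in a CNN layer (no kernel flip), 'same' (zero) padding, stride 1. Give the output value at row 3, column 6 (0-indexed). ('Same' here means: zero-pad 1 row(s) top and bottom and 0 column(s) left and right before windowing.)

-7

The receptive field on the zero-padded input at this output position is [2 / 3 / 4]. Elementwise product with the kernel and sum: 3·-1 + 4·-1.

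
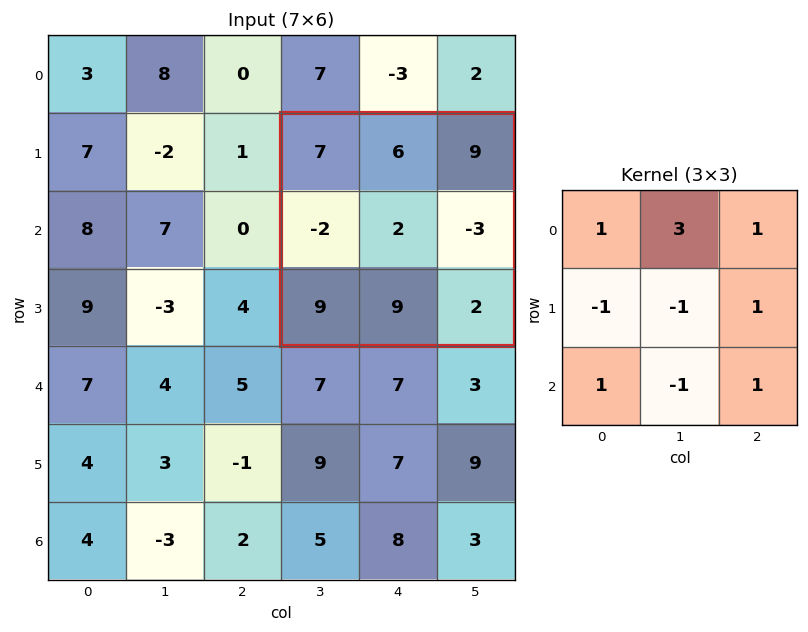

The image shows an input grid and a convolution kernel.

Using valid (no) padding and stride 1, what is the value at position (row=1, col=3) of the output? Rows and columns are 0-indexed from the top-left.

The receptive field on the input at this output position is [7 6 9 / -2 2 -3 / 9 9 2]. Elementwise product with the kernel and sum: 7·1 + 6·3 + 9·1 + -2·-1 + 2·-1 + -3·1 + 9·1 + 9·-1 + 2·1.

33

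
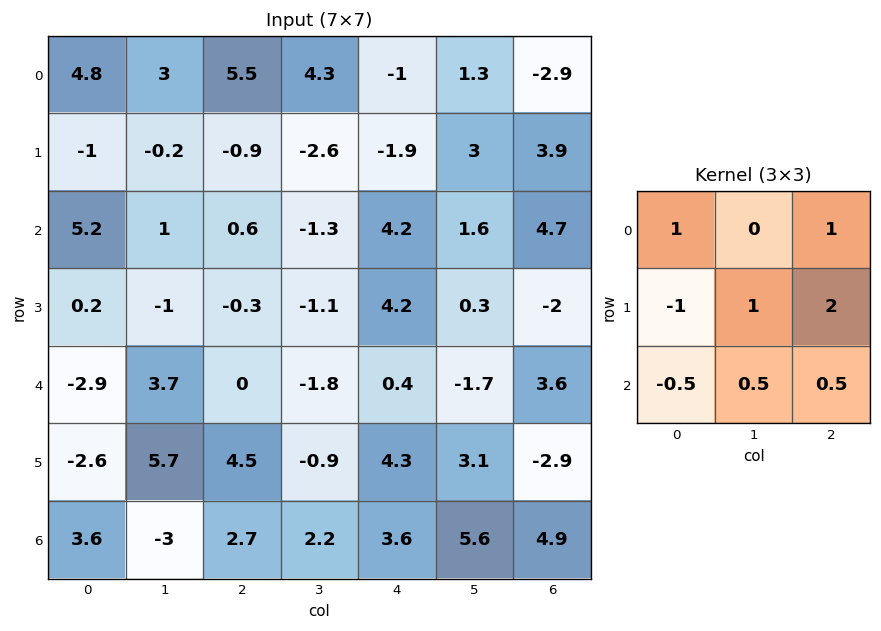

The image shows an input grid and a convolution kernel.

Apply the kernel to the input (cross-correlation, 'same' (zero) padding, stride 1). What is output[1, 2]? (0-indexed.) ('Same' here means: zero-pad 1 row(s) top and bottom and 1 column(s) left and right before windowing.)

0.55

The receptive field on the zero-padded input at this output position is [3 5.5 4.3 / -0.2 -0.9 -2.6 / 1 0.6 -1.3]. Elementwise product with the kernel and sum: 3·1 + 4.3·1 + -0.2·-1 + -0.9·1 + -2.6·2 + 1·-0.5 + 0.6·0.5 + -1.3·0.5.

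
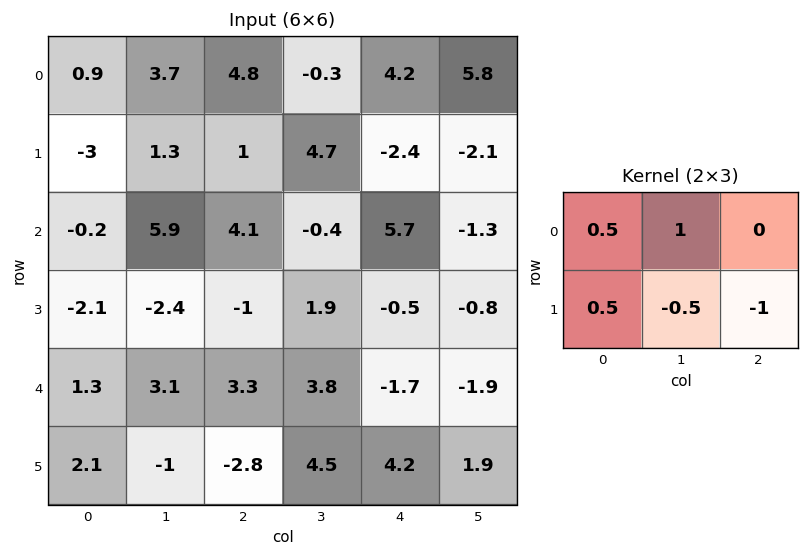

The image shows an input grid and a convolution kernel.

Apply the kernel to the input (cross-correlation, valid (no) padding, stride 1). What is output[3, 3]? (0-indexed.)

5.1

The receptive field on the input at this output position is [1.9 -0.5 -0.8 / 3.8 -1.7 -1.9]. Elementwise product with the kernel and sum: 1.9·0.5 + -0.5·1 + 3.8·0.5 + -1.7·-0.5 + -1.9·-1.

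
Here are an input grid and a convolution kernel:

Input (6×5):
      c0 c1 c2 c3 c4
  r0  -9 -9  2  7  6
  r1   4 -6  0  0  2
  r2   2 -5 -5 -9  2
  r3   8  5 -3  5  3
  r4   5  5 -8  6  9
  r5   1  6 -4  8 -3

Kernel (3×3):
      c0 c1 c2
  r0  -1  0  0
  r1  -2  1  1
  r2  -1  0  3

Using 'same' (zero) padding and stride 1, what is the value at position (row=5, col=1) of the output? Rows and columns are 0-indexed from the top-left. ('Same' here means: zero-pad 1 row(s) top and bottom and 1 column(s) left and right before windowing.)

-5

The receptive field on the zero-padded input at this output position is [5 5 -8 / 1 6 -4 / 0 0 0]. Elementwise product with the kernel and sum: 5·-1 + 1·-2 + 6·1 + -4·1 + 0·-1 + 0·3.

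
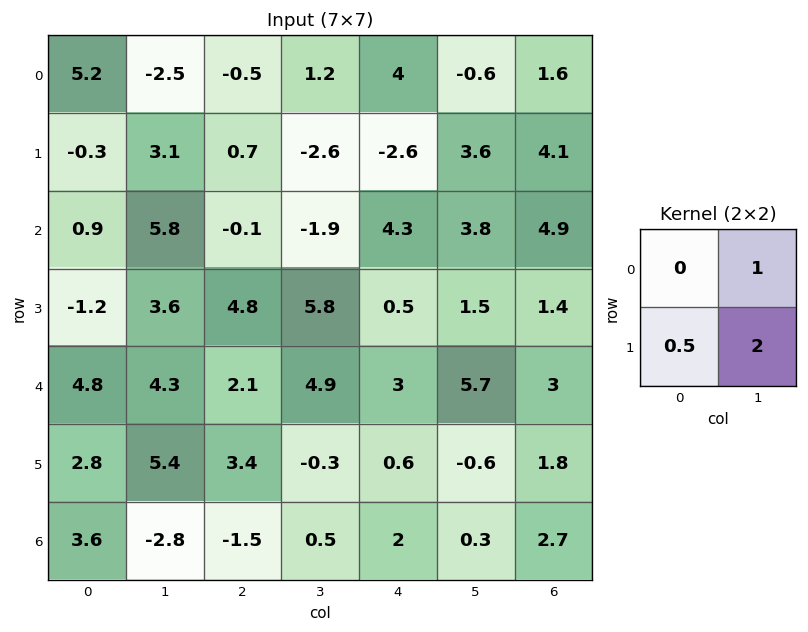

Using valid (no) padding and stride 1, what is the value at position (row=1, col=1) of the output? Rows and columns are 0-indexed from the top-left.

The receptive field on the input at this output position is [3.1 0.7 / 5.8 -0.1]. Elementwise product with the kernel and sum: 0.7·1 + 5.8·0.5 + -0.1·2.

3.4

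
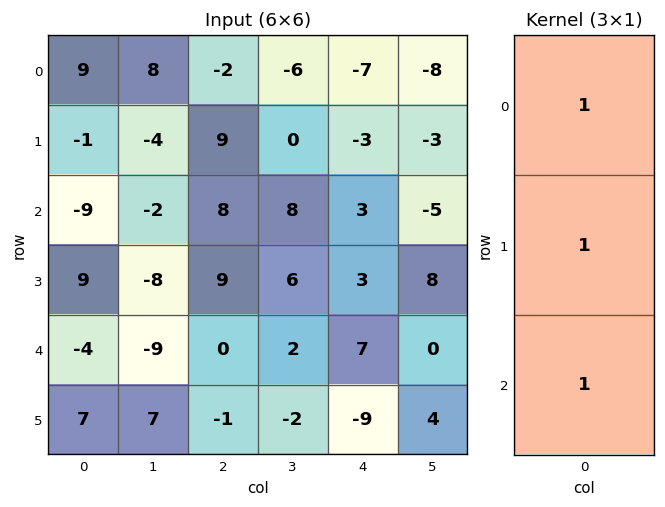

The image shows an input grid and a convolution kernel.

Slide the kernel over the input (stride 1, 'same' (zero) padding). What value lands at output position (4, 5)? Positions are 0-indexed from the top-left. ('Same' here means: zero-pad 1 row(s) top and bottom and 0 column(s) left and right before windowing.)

The receptive field on the zero-padded input at this output position is [8 / 0 / 4]. Elementwise product with the kernel and sum: 8·1 + 0·1 + 4·1.

12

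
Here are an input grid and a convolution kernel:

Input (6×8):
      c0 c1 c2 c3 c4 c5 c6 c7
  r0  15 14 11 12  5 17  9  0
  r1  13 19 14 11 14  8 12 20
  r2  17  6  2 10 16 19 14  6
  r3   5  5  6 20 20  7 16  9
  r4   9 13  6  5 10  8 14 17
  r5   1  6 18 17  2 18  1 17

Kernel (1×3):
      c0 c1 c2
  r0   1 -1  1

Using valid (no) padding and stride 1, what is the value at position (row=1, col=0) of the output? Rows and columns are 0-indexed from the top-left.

The receptive field on the input at this output position is [13 19 14]. Elementwise product with the kernel and sum: 13·1 + 19·-1 + 14·1.

8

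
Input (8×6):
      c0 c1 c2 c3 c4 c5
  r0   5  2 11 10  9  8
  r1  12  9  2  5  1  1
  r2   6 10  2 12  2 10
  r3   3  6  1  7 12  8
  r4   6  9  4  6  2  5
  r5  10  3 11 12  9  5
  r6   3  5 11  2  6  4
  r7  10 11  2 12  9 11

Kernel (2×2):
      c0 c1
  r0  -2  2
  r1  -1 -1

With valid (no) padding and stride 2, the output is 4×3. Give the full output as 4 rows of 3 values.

-27 -9 -4
-1 12 -4
-7 -19 -8
-17 -32 -24

Output[0,0]: The receptive field on the input at this output position is [5 2 / 12 9]. Elementwise product with the kernel and sum: 5·-2 + 2·2 + 12·-1 + 9·-1.
Output[0,1]: The receptive field on the input at this output position is [11 10 / 2 5]. Elementwise product with the kernel and sum: 11·-2 + 10·2 + 2·-1 + 5·-1.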